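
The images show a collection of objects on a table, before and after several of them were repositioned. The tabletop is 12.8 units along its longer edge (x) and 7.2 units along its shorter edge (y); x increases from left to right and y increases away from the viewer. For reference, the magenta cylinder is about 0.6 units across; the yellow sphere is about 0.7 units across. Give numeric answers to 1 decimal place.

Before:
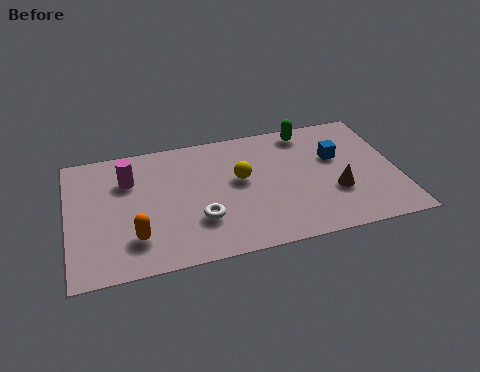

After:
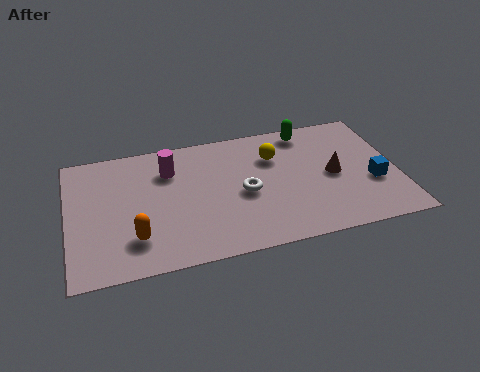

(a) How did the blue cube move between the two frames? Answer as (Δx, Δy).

(1.3, -1.8)

The blue cube was at about (10.5, 4.5) and moved to about (11.8, 2.7).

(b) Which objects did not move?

the orange capsule and the green capsule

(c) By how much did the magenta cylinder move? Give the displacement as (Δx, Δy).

(1.6, 0.2)

The magenta cylinder started near (2.4, 5.1) and ended near (4.0, 5.3).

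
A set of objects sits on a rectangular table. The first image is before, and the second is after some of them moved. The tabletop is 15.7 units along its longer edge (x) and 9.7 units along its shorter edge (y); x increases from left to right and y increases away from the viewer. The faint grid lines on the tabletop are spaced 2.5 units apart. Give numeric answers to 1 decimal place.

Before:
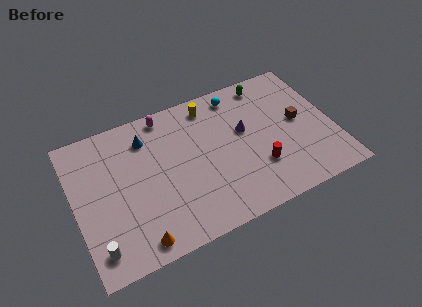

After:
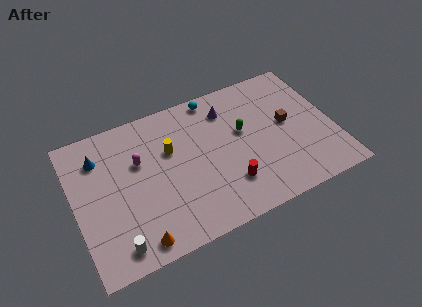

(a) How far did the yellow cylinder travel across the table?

3.4

The yellow cylinder was near (8.6, 8.3) before and (5.9, 6.2) after, so it travelled √(2.7² + 2.1²) ≈ 3.4 units.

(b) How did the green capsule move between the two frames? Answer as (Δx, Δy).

(-1.9, -2.8)

The green capsule started near (12.2, 8.5) and ended near (10.3, 5.7).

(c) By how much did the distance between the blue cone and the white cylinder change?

-0.9

The distance was about 7.0 in the first image and 6.1 in the second, so they moved 0.9 units closer together.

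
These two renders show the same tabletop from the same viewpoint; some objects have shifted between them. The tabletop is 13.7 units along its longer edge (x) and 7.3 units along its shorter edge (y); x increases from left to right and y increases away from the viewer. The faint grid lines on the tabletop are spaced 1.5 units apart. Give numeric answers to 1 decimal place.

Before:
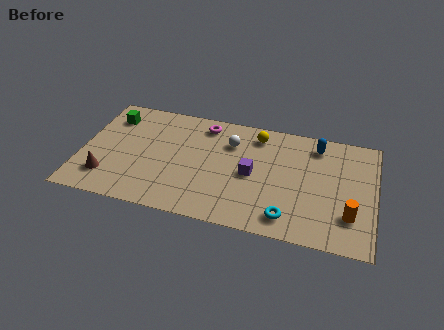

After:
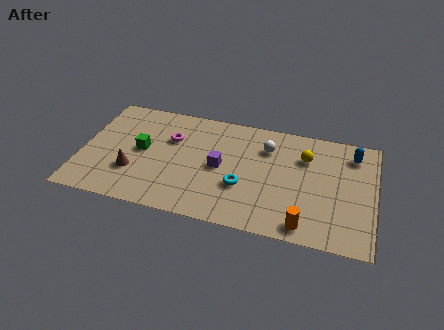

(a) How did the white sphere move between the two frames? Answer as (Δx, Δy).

(1.7, 0.1)

The white sphere was at about (6.9, 5.3) and moved to about (8.6, 5.4).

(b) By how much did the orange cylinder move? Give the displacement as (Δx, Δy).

(-2.0, -1.1)

From the two frames, the orange cylinder sits at roughly (12.6, 2.0) before and (10.6, 0.9) after.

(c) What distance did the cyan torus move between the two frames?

2.6

From (9.8, 1.2) to (7.6, 2.6), the cyan torus covered √(2.2² + 1.4²) ≈ 2.6 units.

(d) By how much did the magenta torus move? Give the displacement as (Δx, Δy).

(-1.5, -1.3)

The magenta torus was at about (5.6, 6.2) and moved to about (4.1, 4.9).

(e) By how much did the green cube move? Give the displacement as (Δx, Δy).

(1.6, -1.9)

The green cube started near (1.2, 5.7) and ended near (2.8, 3.8).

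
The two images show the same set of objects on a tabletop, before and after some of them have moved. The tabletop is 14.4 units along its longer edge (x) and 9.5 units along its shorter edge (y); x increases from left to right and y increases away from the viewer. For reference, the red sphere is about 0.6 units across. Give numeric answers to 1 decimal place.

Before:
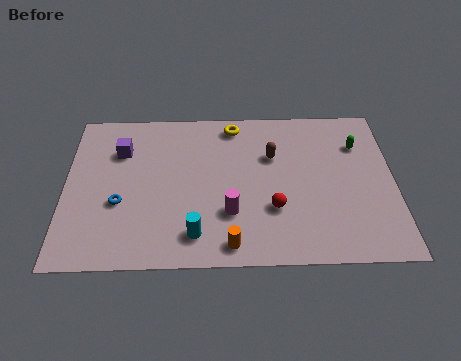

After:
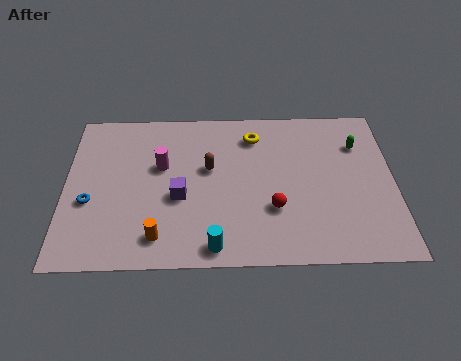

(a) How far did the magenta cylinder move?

4.2

From (7.2, 2.9) to (4.2, 5.8), the magenta cylinder covered √(3.0² + 2.9²) ≈ 4.2 units.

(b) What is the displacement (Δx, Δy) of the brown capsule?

(-2.8, -0.7)

The brown capsule started near (9.1, 6.3) and ended near (6.3, 5.6).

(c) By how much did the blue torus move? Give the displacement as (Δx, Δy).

(-1.3, 0.1)

From the two frames, the blue torus sits at roughly (2.4, 3.6) before and (1.1, 3.7) after.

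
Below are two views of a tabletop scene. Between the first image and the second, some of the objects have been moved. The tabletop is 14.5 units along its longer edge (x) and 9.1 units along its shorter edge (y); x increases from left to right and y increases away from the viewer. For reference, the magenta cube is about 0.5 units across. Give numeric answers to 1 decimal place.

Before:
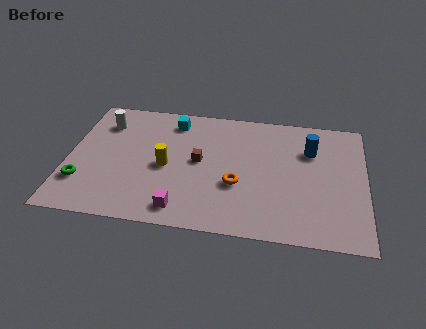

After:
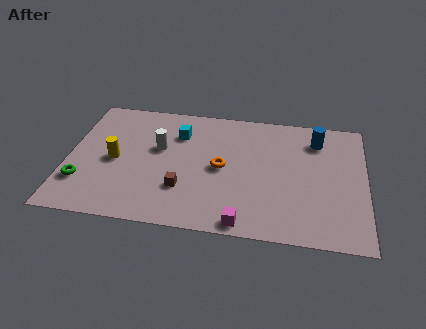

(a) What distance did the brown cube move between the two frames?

2.2

The brown cube moved from about (6.4, 4.8) to (5.7, 2.7), a distance of √(0.7² + 2.1²) ≈ 2.2.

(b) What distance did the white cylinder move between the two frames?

3.2

From (1.6, 7.0) to (4.4, 5.5), the white cylinder covered √(2.8² + 1.5²) ≈ 3.2 units.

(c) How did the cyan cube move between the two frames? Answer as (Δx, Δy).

(0.3, -0.9)

From the two frames, the cyan cube sits at roughly (5.0, 7.6) before and (5.3, 6.7) after.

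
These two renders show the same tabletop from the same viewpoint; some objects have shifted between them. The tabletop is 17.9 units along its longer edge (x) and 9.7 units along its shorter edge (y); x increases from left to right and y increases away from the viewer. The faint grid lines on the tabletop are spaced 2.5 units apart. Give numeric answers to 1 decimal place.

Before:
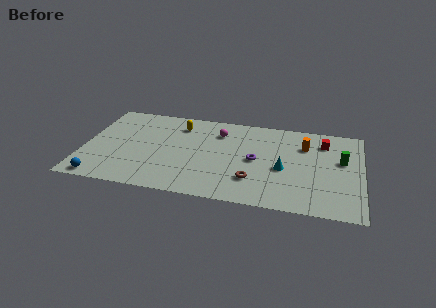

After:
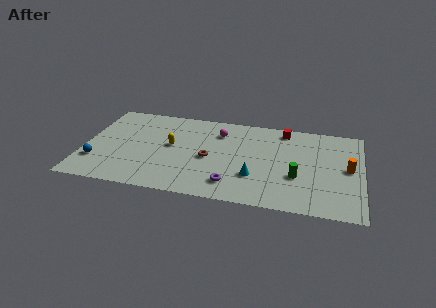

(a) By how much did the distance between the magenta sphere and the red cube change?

-2.5

Before: roughly 6.8 units apart; after: 4.3. That's 2.5 units closer together.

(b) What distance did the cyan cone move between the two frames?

2.2

From (12.9, 4.2) to (11.1, 3.0), the cyan cone covered √(1.8² + 1.2²) ≈ 2.2 units.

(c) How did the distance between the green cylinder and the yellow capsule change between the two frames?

-2.4

They were about 10.8 units apart before and 8.4 after — 2.4 units closer together.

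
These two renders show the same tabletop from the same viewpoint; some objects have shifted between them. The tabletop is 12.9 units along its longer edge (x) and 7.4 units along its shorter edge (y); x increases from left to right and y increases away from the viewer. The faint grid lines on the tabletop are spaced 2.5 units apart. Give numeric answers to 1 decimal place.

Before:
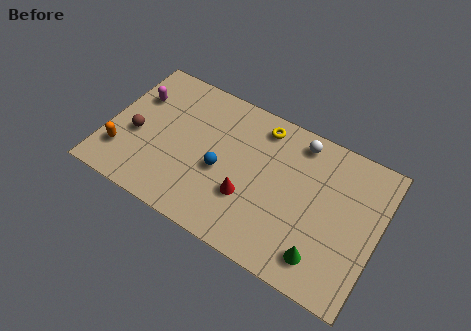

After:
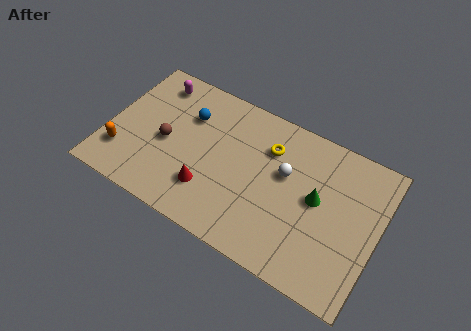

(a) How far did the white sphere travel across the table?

1.9

From (8.8, 6.4) to (8.4, 4.5), the white sphere covered √(0.4² + 1.9²) ≈ 1.9 units.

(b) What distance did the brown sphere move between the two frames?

1.4

The brown sphere was near (1.4, 3.1) before and (2.8, 3.4) after, so it travelled √(1.4² + 0.3²) ≈ 1.4 units.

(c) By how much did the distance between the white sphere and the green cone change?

-3.6

The distance was about 5.3 in the first image and 1.7 in the second, so they moved 3.6 units closer together.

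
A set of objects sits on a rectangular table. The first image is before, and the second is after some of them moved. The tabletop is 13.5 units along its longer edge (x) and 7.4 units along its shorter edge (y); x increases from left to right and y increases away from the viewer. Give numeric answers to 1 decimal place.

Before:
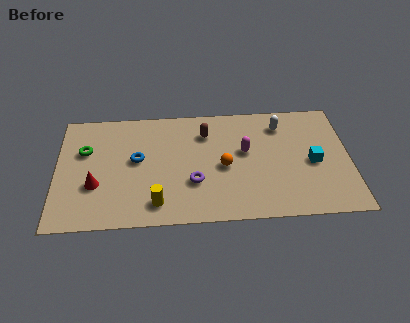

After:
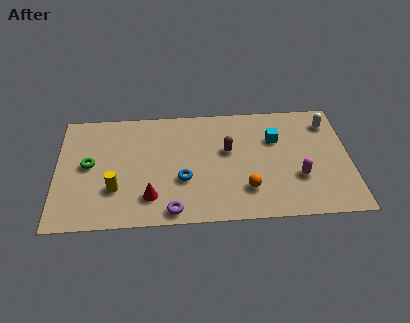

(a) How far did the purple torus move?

2.0

From (6.3, 2.5) to (5.3, 0.8), the purple torus covered √(1.0² + 1.7²) ≈ 2.0 units.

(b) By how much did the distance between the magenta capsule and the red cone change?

-0.3

They were about 7.1 units apart before and 6.8 after — 0.3 units closer together.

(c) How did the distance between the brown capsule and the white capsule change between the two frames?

+1.4

They were about 3.5 units apart before and 4.9 after — 1.4 units further apart.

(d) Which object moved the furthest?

the magenta capsule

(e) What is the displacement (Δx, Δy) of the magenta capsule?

(2.4, -1.8)

The magenta capsule was at about (8.7, 4.3) and moved to about (11.1, 2.5).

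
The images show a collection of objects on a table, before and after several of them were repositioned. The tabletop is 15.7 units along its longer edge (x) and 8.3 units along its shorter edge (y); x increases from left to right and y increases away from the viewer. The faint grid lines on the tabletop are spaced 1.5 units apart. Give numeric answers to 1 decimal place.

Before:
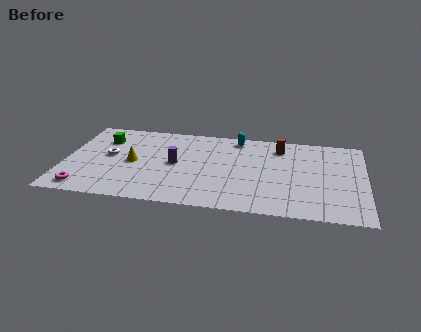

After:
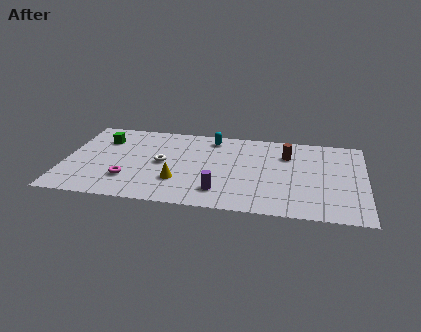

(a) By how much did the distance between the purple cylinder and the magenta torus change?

-0.7

They were about 5.5 units apart before and 4.8 after — 0.7 units closer together.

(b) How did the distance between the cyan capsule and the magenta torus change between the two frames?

-3.5

They were about 9.9 units apart before and 6.4 after — 3.5 units closer together.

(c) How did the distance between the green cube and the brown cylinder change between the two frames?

+0.4

Before: roughly 9.3 units apart; after: 9.7. That's 0.4 units further apart.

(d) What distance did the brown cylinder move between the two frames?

0.8

The brown cylinder was near (11.2, 6.7) before and (11.6, 6.0) after, so it travelled √(0.4² + 0.7²) ≈ 0.8 units.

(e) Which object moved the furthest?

the purple cylinder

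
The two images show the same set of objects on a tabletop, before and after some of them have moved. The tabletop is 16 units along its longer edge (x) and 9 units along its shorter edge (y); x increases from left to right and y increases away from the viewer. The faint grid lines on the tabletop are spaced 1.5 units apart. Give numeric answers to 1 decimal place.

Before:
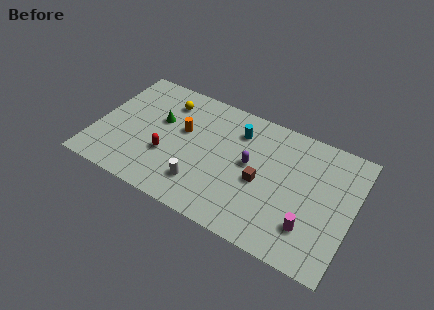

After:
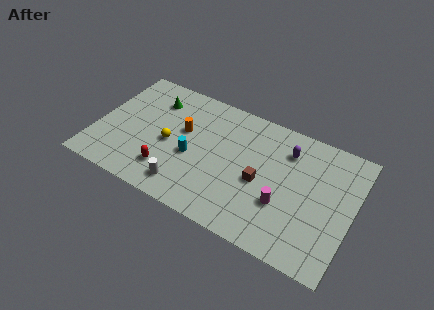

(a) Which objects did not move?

the orange cylinder and the brown cube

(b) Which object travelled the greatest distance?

the cyan cylinder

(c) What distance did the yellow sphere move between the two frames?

3.1

The yellow sphere was near (4.0, 7.1) before and (4.6, 4.1) after, so it travelled √(0.6² + 3.0²) ≈ 3.1 units.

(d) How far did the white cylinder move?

1.1

The white cylinder moved from about (6.9, 2.1) to (6.0, 1.5), a distance of √(0.9² + 0.6²) ≈ 1.1.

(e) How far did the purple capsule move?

2.9

From (9.6, 4.9) to (11.7, 6.9), the purple capsule covered √(2.1² + 2.0²) ≈ 2.9 units.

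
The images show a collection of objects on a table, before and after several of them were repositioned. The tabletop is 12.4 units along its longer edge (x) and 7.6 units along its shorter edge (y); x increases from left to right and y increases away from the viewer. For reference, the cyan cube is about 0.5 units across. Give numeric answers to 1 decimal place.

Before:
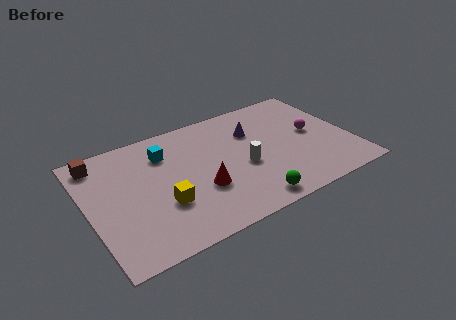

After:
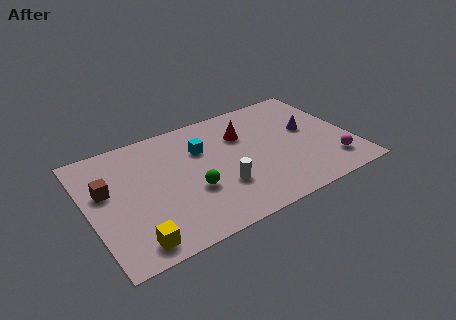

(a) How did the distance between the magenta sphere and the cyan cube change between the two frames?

-0.4

The distance was about 7.1 in the first image and 6.7 in the second, so they moved 0.4 units closer together.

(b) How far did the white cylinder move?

1.4

The white cylinder moved from about (7.2, 3.2) to (6.0, 2.4), a distance of √(1.2² + 0.8²) ≈ 1.4.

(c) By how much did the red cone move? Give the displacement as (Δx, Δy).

(2.4, 2.6)

From the two frames, the red cone sits at roughly (5.1, 2.7) before and (7.5, 5.3) after.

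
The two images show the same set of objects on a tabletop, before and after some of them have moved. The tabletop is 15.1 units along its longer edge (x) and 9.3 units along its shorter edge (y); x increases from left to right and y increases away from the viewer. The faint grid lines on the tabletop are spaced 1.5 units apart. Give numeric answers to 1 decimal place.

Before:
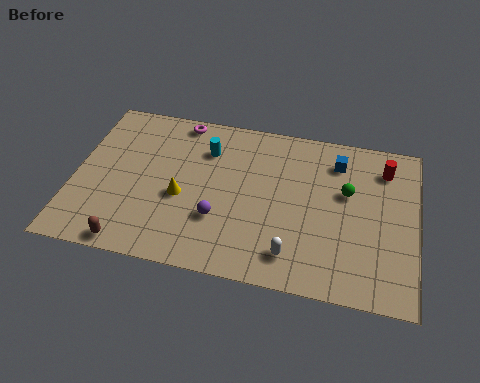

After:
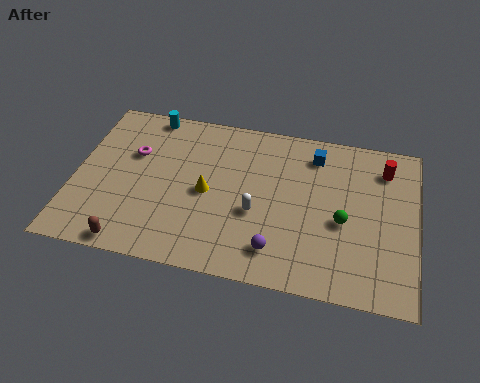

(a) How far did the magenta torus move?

3.1

The magenta torus moved from about (4.4, 8.4) to (2.5, 6.0), a distance of √(1.9² + 2.4²) ≈ 3.1.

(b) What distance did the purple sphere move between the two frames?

2.9

The purple sphere moved from about (6.5, 3.0) to (9.1, 1.8), a distance of √(2.6² + 1.2²) ≈ 2.9.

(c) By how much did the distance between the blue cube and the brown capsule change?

-0.6

Before: roughly 10.9 units apart; after: 10.3. That's 0.6 units closer together.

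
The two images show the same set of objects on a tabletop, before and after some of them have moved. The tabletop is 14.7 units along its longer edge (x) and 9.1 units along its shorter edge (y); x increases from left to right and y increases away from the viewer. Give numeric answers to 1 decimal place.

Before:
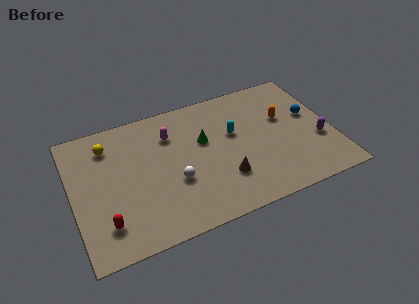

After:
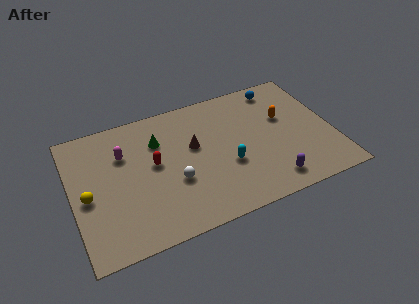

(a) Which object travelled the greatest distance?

the red capsule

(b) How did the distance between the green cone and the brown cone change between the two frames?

-0.9

They were about 3.1 units apart before and 2.2 after — 0.9 units closer together.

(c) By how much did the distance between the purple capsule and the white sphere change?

-2.6

They were about 8.2 units apart before and 5.6 after — 2.6 units closer together.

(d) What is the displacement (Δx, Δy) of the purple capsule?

(-3.0, -1.9)

The purple capsule started near (13.8, 3.3) and ended near (10.8, 1.4).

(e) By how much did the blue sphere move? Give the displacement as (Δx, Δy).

(-1.5, 2.6)

The blue sphere started near (13.6, 5.3) and ended near (12.1, 7.9).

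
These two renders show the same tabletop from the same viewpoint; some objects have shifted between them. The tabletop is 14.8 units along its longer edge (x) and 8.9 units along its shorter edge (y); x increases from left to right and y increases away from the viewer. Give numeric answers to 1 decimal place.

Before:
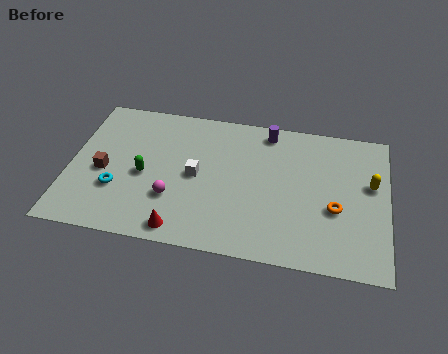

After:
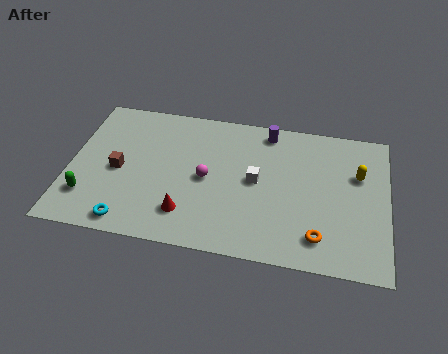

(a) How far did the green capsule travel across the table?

3.1

The green capsule was near (3.5, 4.0) before and (1.0, 2.2) after, so it travelled √(2.5² + 1.8²) ≈ 3.1 units.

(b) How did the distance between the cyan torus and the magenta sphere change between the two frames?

+2.1

The distance was about 2.6 in the first image and 4.7 in the second, so they moved 2.1 units further apart.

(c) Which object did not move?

the purple cylinder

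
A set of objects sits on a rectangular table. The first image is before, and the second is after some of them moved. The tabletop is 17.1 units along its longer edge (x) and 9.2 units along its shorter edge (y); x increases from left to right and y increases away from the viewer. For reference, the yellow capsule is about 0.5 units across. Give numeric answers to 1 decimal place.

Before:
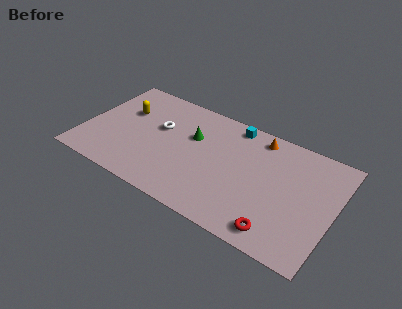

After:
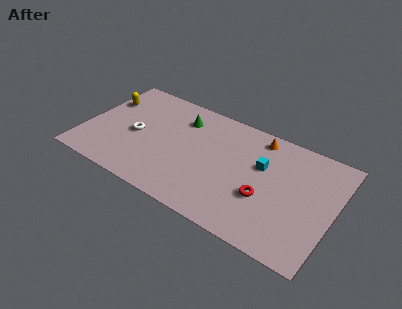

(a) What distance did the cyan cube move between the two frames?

3.3

The cyan cube moved from about (9.8, 8.2) to (12.1, 5.8), a distance of √(2.3² + 2.4²) ≈ 3.3.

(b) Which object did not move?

the orange cone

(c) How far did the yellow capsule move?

1.6

The yellow capsule moved from about (2.5, 6.0) to (1.0, 6.4), a distance of √(1.5² + 0.4²) ≈ 1.6.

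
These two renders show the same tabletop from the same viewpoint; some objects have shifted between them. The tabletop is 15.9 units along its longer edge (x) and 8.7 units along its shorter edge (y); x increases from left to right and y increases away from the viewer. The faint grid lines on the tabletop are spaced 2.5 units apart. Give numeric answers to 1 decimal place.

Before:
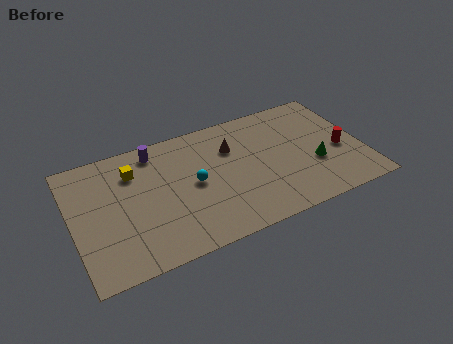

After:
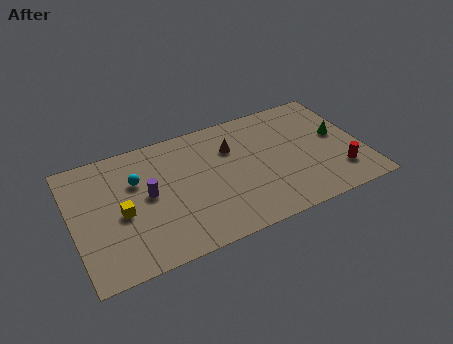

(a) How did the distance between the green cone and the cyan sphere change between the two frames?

+4.4

The distance was about 6.7 in the first image and 11.1 in the second, so they moved 4.4 units further apart.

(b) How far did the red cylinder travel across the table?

1.6

The red cylinder was near (14.7, 3.7) before and (14.4, 2.1) after, so it travelled √(0.3² + 1.6²) ≈ 1.6 units.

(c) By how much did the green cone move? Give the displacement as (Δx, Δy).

(1.5, 1.6)

The green cone was at about (13.2, 3.2) and moved to about (14.7, 4.8).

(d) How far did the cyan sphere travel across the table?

3.3

From (6.6, 4.4) to (3.6, 5.8), the cyan sphere covered √(3.0² + 1.4²) ≈ 3.3 units.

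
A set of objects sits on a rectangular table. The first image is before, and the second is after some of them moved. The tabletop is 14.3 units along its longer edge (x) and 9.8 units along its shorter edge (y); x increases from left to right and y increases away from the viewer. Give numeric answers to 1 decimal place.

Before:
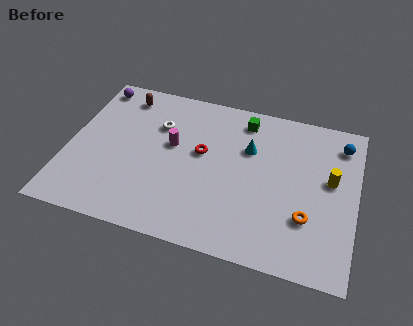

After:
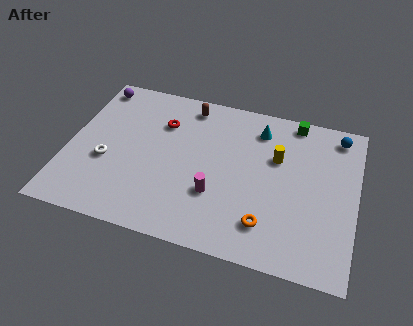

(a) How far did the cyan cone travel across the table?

1.5

The cyan cone moved from about (8.9, 6.5) to (9.3, 7.9), a distance of √(0.4² + 1.4²) ≈ 1.5.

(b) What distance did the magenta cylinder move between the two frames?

3.5

The magenta cylinder was near (5.1, 5.7) before and (7.5, 3.2) after, so it travelled √(2.4² + 2.5²) ≈ 3.5 units.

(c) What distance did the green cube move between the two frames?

2.6

From (8.5, 8.3) to (11.0, 8.9), the green cube covered √(2.5² + 0.6²) ≈ 2.6 units.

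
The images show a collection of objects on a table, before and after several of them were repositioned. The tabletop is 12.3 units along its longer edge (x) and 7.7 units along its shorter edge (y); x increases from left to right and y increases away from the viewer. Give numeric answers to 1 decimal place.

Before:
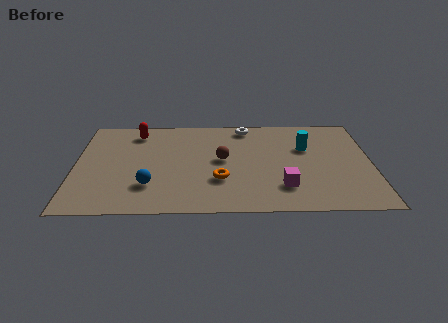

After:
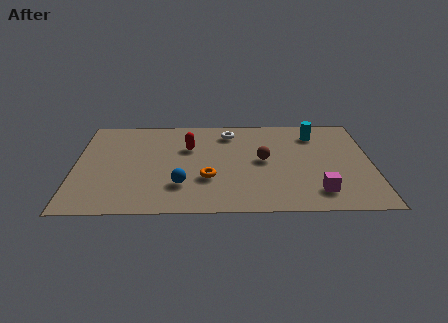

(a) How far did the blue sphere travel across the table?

1.3

From (3.1, 2.1) to (4.4, 2.1), the blue sphere covered √(1.3² + 0.0²) ≈ 1.3 units.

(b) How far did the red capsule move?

2.6

The red capsule moved from about (2.5, 6.4) to (4.7, 5.1), a distance of √(2.2² + 1.3²) ≈ 2.6.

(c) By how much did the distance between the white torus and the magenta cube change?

+0.9

Before: roughly 5.1 units apart; after: 6.0. That's 0.9 units further apart.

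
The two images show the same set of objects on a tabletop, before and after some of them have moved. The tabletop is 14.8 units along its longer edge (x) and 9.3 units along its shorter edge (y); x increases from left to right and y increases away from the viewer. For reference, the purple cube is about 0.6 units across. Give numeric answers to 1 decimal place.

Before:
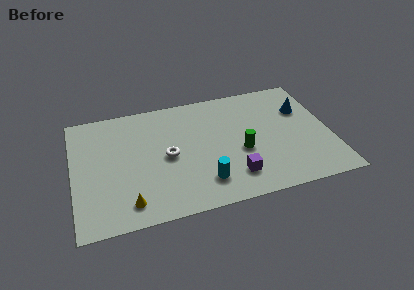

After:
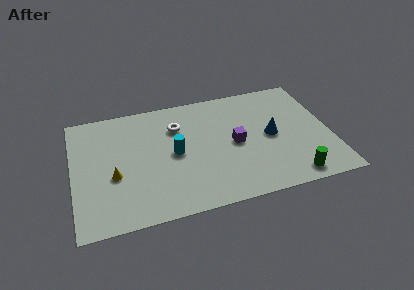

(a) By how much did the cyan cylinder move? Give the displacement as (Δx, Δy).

(-1.5, 2.6)

From the two frames, the cyan cylinder sits at roughly (7.3, 2.0) before and (5.8, 4.6) after.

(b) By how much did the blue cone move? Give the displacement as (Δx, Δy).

(-2.0, -1.7)

The blue cone was at about (13.4, 6.3) and moved to about (11.4, 4.6).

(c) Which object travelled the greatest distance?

the green cylinder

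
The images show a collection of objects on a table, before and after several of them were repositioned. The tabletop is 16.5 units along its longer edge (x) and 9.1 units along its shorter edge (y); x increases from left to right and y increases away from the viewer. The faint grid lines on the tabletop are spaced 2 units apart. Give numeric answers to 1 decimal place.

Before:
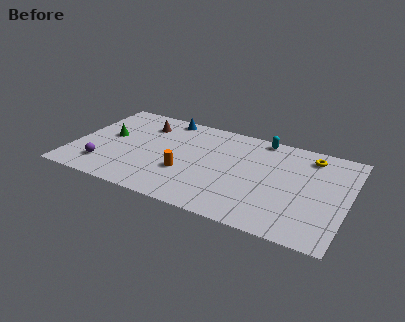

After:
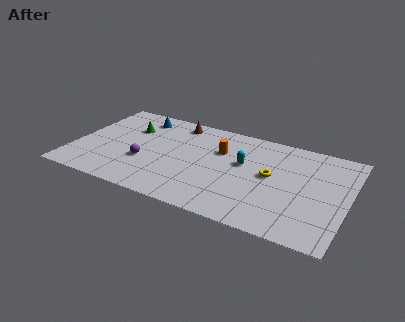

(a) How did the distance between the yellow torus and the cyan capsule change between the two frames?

-1.3

The distance was about 3.1 in the first image and 1.8 in the second, so they moved 1.3 units closer together.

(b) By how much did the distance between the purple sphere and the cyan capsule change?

-4.7

Before: roughly 10.9 units apart; after: 6.2. That's 4.7 units closer together.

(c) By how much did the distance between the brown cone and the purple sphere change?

-0.5

Before: roughly 5.3 units apart; after: 4.8. That's 0.5 units closer together.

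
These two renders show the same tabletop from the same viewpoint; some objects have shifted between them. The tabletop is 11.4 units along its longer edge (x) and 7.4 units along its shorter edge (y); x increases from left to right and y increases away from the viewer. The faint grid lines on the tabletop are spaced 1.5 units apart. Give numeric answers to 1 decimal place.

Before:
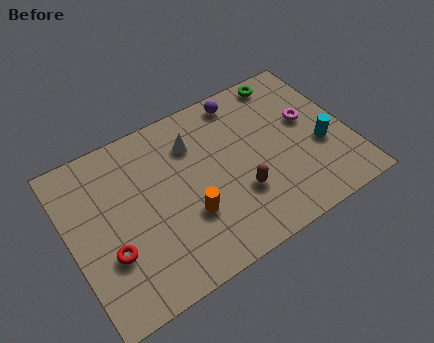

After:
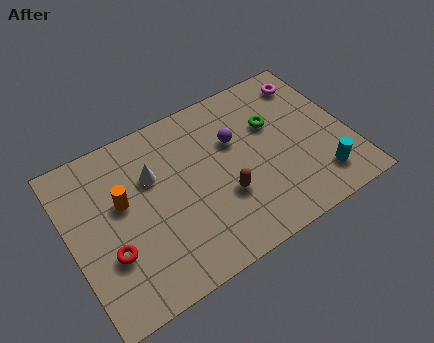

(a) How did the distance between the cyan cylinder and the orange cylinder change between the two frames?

+2.6

They were about 5.6 units apart before and 8.2 after — 2.6 units further apart.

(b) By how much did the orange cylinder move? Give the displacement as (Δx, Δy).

(-2.4, 1.9)

From the two frames, the orange cylinder sits at roughly (4.6, 2.5) before and (2.2, 4.4) after.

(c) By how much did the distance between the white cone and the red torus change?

-1.7

The distance was about 4.9 in the first image and 3.2 in the second, so they moved 1.7 units closer together.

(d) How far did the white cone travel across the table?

1.9

The white cone was near (5.3, 5.5) before and (3.5, 4.9) after, so it travelled √(1.8² + 0.6²) ≈ 1.9 units.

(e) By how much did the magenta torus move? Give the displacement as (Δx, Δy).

(0.4, 1.8)

The magenta torus started near (9.9, 4.3) and ended near (10.3, 6.1).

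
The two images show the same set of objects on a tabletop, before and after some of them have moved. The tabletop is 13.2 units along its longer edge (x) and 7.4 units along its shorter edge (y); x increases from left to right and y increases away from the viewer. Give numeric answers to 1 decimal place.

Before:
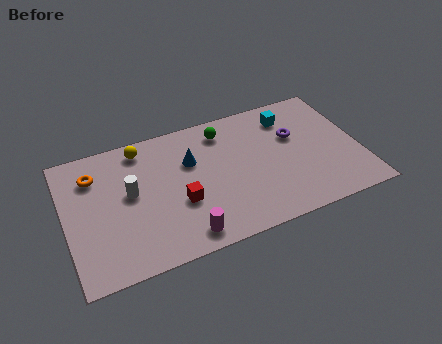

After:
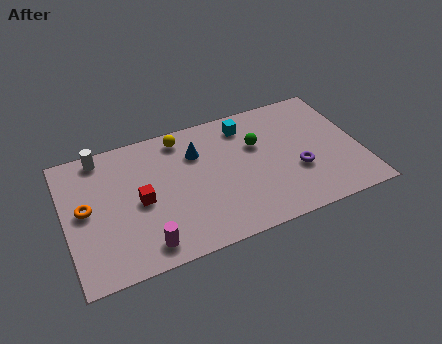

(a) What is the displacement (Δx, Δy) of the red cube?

(-1.7, 0.7)

From the two frames, the red cube sits at roughly (5.0, 2.8) before and (3.3, 3.5) after.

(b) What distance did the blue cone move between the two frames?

0.5

From (5.7, 4.9) to (6.0, 5.3), the blue cone covered √(0.3² + 0.4²) ≈ 0.5 units.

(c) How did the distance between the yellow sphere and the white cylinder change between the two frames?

+1.2

The distance was about 2.4 in the first image and 3.6 in the second, so they moved 1.2 units further apart.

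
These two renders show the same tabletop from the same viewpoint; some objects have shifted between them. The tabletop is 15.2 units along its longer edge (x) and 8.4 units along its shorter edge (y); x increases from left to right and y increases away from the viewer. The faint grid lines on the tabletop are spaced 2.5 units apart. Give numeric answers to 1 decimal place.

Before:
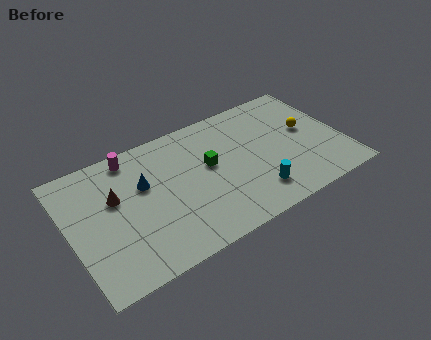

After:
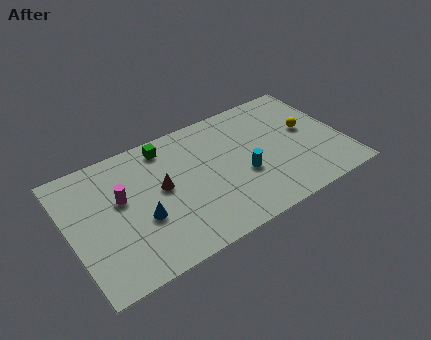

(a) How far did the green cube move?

3.2

From (7.8, 4.8) to (5.7, 7.2), the green cube covered √(2.1² + 2.4²) ≈ 3.2 units.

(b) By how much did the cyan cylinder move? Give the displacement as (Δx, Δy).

(-0.4, 1.5)

From the two frames, the cyan cylinder sits at roughly (9.9, 1.8) before and (9.5, 3.3) after.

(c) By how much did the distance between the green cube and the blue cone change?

+0.8

Before: roughly 3.6 units apart; after: 4.4. That's 0.8 units further apart.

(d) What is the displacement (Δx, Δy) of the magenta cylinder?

(-0.9, -2.4)

The magenta cylinder was at about (3.8, 7.4) and moved to about (2.9, 5.0).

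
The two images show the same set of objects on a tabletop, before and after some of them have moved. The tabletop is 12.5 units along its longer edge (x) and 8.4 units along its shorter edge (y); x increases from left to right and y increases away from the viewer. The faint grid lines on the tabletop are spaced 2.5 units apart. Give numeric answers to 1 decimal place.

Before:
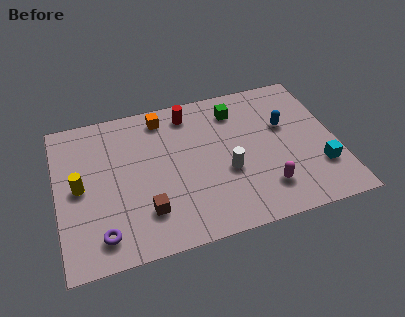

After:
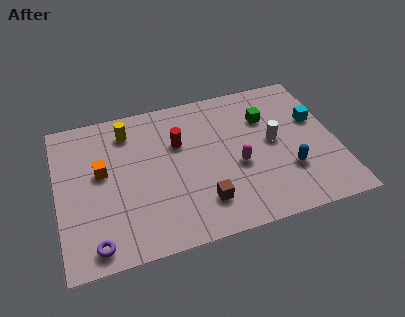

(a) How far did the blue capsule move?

2.6

From (10.3, 5.2) to (10.2, 2.6), the blue capsule covered √(0.1² + 2.6²) ≈ 2.6 units.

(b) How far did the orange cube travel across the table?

3.8

The orange cube moved from about (4.9, 7.2) to (2.0, 4.8), a distance of √(2.9² + 2.4²) ≈ 3.8.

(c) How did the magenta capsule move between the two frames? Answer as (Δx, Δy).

(-1.1, 1.6)

From the two frames, the magenta capsule sits at roughly (9.1, 1.9) before and (8.0, 3.5) after.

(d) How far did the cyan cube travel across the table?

2.8

From (11.6, 2.4) to (11.7, 5.2), the cyan cube covered √(0.1² + 2.8²) ≈ 2.8 units.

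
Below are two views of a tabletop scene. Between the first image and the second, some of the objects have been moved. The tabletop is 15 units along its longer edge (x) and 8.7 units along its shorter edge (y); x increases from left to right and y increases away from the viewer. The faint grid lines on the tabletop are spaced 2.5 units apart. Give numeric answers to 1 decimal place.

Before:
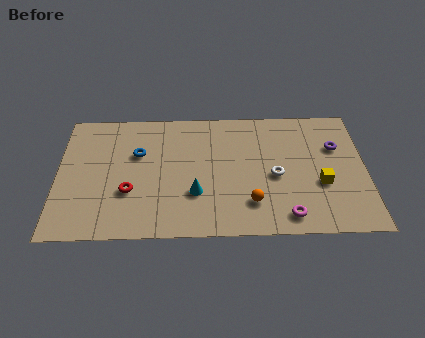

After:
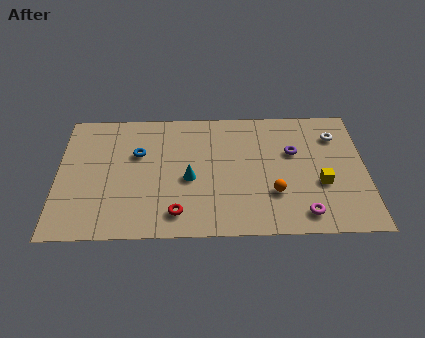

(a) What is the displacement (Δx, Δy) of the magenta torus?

(0.8, 0.1)

The magenta torus started near (11.1, 1.2) and ended near (11.9, 1.3).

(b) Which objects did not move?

the yellow cube and the blue torus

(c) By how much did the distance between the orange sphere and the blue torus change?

+0.7

The distance was about 6.5 in the first image and 7.2 in the second, so they moved 0.7 units further apart.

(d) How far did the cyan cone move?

1.0

The cyan cone moved from about (6.7, 2.8) to (6.4, 3.8), a distance of √(0.3² + 1.0²) ≈ 1.0.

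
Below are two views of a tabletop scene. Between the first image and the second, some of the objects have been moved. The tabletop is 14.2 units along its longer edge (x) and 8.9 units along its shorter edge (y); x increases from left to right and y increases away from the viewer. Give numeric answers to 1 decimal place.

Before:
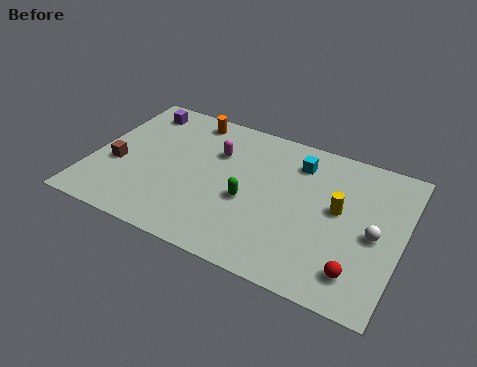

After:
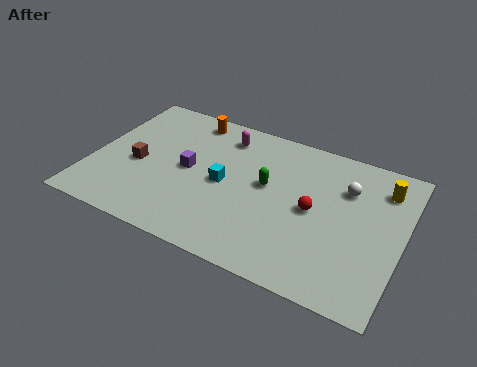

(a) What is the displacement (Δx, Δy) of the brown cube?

(0.9, 0.4)

The brown cube was at about (1.2, 3.5) and moved to about (2.1, 3.9).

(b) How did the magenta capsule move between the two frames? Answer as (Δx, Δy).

(0.2, 1.2)

From the two frames, the magenta capsule sits at roughly (5.5, 6.1) before and (5.7, 7.3) after.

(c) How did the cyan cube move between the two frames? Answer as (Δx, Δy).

(-3.1, -2.7)

From the two frames, the cyan cube sits at roughly (9.2, 7.0) before and (6.1, 4.3) after.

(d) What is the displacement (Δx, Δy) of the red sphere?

(-2.3, 2.7)

From the two frames, the red sphere sits at roughly (12.5, 1.7) before and (10.2, 4.4) after.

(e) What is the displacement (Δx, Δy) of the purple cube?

(2.8, -3.0)

The purple cube was at about (1.6, 7.5) and moved to about (4.4, 4.5).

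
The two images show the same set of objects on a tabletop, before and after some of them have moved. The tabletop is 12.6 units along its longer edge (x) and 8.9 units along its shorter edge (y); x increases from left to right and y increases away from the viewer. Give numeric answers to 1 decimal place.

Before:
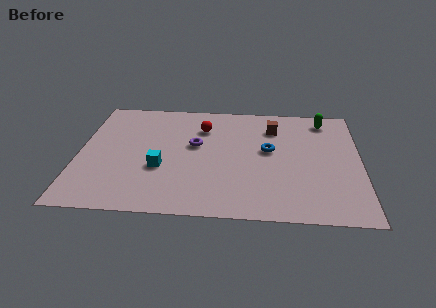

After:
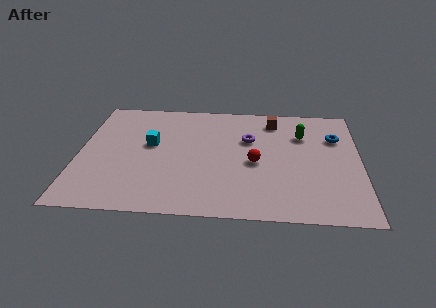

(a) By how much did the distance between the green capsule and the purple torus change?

-3.8

The distance was about 6.3 in the first image and 2.5 in the second, so they moved 3.8 units closer together.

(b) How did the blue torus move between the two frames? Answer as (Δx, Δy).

(3.0, 1.2)

The blue torus was at about (8.5, 5.0) and moved to about (11.5, 6.2).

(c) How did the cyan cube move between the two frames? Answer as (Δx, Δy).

(-0.5, 1.8)

From the two frames, the cyan cube sits at roughly (3.7, 3.3) before and (3.2, 5.1) after.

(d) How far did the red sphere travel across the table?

3.5

From (5.5, 6.6) to (7.9, 4.0), the red sphere covered √(2.4² + 2.6²) ≈ 3.5 units.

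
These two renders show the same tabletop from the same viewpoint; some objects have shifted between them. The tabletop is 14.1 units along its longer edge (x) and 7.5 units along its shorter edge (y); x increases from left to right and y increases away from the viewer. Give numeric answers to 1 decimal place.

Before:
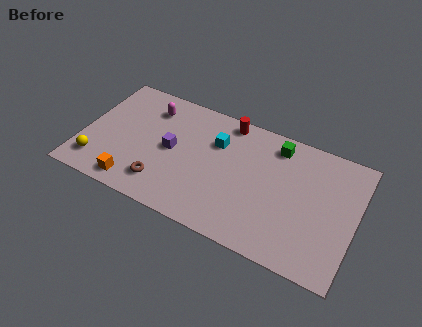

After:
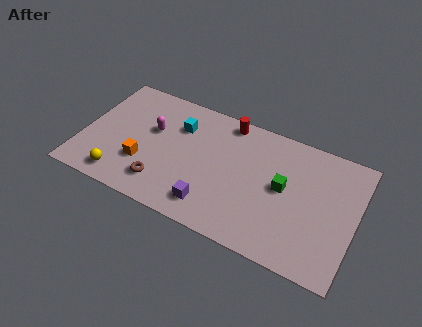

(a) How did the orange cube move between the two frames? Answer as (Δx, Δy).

(0.3, 1.4)

From the two frames, the orange cube sits at roughly (3.0, 1.0) before and (3.3, 2.4) after.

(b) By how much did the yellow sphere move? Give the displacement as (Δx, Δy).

(1.3, -0.4)

The yellow sphere was at about (1.0, 1.5) and moved to about (2.3, 1.1).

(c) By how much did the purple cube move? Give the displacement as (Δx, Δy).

(2.4, -2.4)

The purple cube started near (4.6, 3.8) and ended near (7.0, 1.4).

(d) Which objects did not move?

the brown torus and the red cylinder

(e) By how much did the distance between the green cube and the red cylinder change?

+1.6

They were about 2.6 units apart before and 4.2 after — 1.6 units further apart.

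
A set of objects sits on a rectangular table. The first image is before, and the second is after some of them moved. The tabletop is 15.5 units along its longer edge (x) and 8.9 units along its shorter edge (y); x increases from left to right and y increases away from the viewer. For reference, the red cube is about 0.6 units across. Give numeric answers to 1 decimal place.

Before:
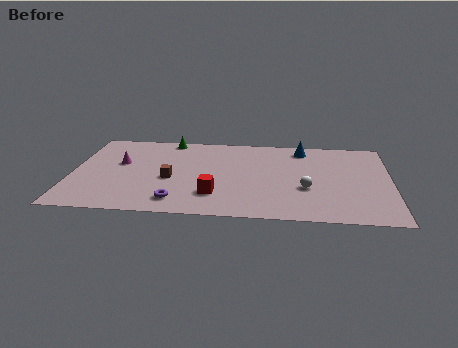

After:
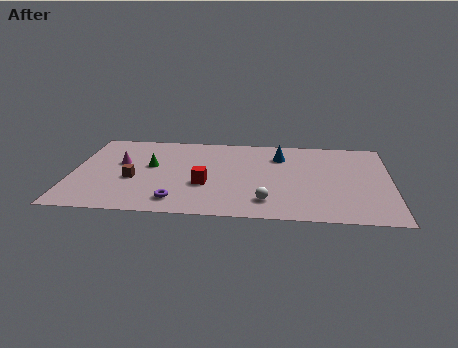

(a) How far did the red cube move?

1.1

The red cube was near (7.0, 2.3) before and (6.5, 3.3) after, so it travelled √(0.5² + 1.0²) ≈ 1.1 units.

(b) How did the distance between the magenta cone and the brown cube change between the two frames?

-1.1

The distance was about 2.9 in the first image and 1.8 in the second, so they moved 1.1 units closer together.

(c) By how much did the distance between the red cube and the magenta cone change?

-0.9

Before: roughly 5.6 units apart; after: 4.7. That's 0.9 units closer together.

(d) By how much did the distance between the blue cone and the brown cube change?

+0.3

They were about 7.4 units apart before and 7.7 after — 0.3 units further apart.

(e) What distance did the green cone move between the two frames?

3.1

The green cone was near (4.6, 8.1) before and (3.8, 5.1) after, so it travelled √(0.8² + 3.0²) ≈ 3.1 units.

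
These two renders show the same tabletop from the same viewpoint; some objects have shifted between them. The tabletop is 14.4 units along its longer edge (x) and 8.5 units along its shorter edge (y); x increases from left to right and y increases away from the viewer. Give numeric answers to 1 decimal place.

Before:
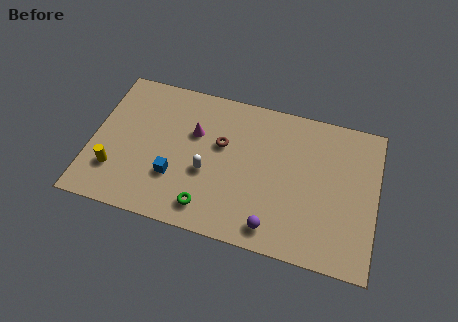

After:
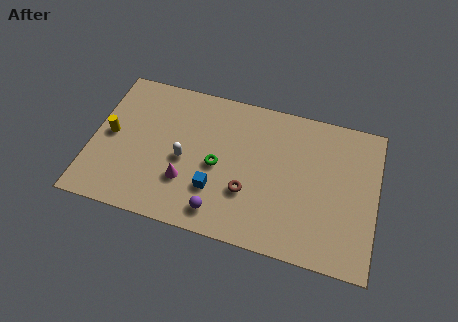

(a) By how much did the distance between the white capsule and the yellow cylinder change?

-0.9

Before: roughly 4.7 units apart; after: 3.8. That's 0.9 units closer together.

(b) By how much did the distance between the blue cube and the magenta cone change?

-1.4

They were about 2.9 units apart before and 1.5 after — 1.4 units closer together.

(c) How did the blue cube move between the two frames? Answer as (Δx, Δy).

(2.1, -0.2)

From the two frames, the blue cube sits at roughly (4.3, 2.7) before and (6.4, 2.5) after.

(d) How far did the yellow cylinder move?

2.0

The yellow cylinder was near (1.3, 2.3) before and (0.9, 4.3) after, so it travelled √(0.4² + 2.0²) ≈ 2.0 units.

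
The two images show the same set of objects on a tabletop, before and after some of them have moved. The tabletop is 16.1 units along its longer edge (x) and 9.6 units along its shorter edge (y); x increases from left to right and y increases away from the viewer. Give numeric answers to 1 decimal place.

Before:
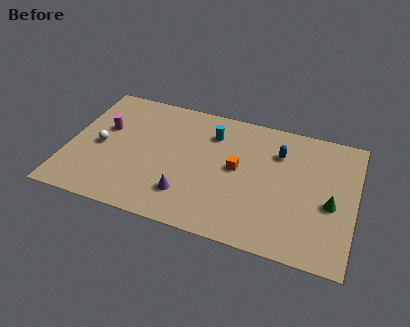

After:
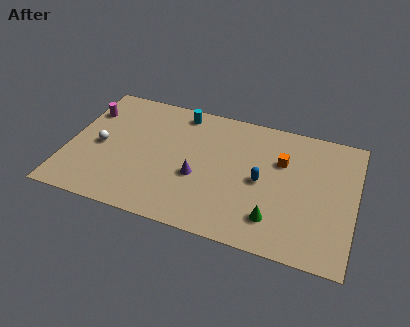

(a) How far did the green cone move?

3.6

The green cone was near (14.8, 4.1) before and (11.8, 2.1) after, so it travelled √(3.0² + 2.0²) ≈ 3.6 units.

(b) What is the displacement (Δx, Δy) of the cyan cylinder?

(-1.9, 1.1)

The cyan cylinder was at about (7.9, 7.3) and moved to about (6.0, 8.4).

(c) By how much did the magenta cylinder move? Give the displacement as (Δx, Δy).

(-1.1, 1.1)

The magenta cylinder started near (1.9, 5.9) and ended near (0.8, 7.0).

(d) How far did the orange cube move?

2.7

The orange cube was near (9.5, 5.1) before and (11.9, 6.4) after, so it travelled √(2.4² + 1.3²) ≈ 2.7 units.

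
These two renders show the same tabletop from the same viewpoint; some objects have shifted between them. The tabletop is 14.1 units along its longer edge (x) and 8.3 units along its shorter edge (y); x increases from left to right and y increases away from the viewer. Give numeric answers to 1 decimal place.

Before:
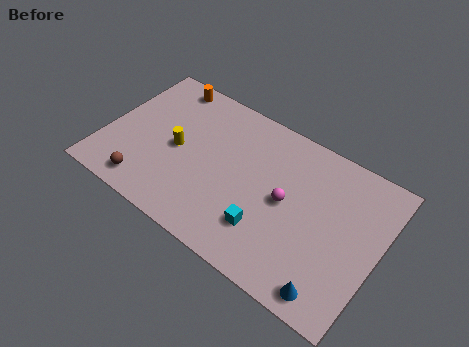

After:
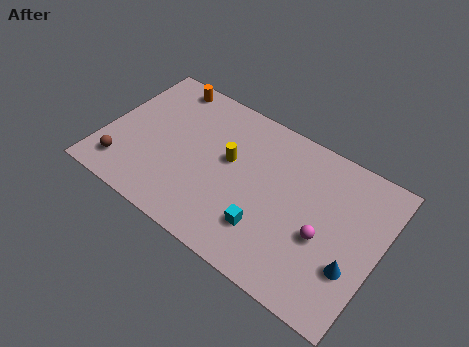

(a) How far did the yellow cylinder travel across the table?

2.7

The yellow cylinder was near (3.7, 4.0) before and (6.3, 4.8) after, so it travelled √(2.6² + 0.8²) ≈ 2.7 units.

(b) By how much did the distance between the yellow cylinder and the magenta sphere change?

-0.4

The distance was about 5.7 in the first image and 5.3 in the second, so they moved 0.4 units closer together.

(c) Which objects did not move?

the cyan cube and the orange cylinder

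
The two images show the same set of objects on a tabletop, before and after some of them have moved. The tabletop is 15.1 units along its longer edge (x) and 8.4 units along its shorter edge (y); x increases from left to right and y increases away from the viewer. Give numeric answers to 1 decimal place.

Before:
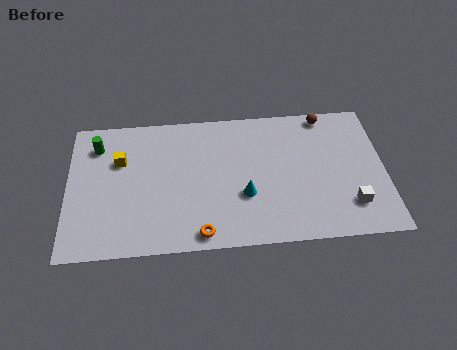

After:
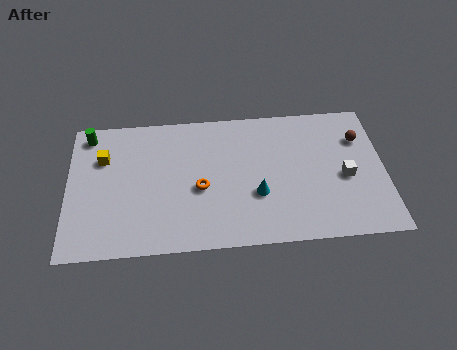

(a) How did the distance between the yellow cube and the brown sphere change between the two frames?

+2.2

The distance was about 10.1 in the first image and 12.3 in the second, so they moved 2.2 units further apart.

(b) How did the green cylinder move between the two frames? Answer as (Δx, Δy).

(-0.4, 0.7)

From the two frames, the green cylinder sits at roughly (1.4, 6.6) before and (1.0, 7.3) after.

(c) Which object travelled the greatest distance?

the orange torus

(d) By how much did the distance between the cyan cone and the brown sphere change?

-0.3

The distance was about 6.1 in the first image and 5.8 in the second, so they moved 0.3 units closer together.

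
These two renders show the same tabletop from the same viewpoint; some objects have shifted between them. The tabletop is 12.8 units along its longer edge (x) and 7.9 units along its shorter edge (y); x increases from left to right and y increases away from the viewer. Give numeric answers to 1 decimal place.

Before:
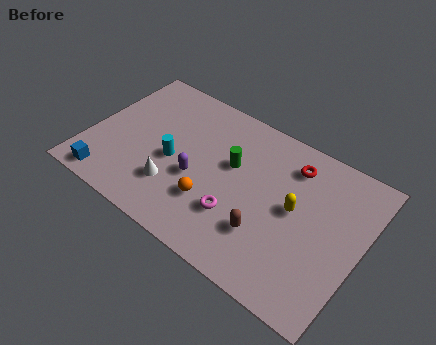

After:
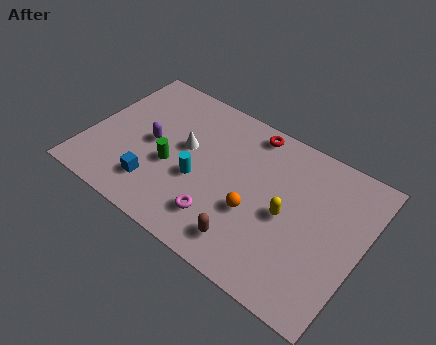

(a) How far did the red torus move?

2.2

From (9.2, 6.3) to (7.1, 7.0), the red torus covered √(2.1² + 0.7²) ≈ 2.2 units.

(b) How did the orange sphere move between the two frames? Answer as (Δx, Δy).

(1.9, 0.6)

From the two frames, the orange sphere sits at roughly (6.1, 2.4) before and (8.0, 3.0) after.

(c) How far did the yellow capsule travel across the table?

0.6

The yellow capsule moved from about (9.7, 4.2) to (9.4, 3.7), a distance of √(0.3² + 0.5²) ≈ 0.6.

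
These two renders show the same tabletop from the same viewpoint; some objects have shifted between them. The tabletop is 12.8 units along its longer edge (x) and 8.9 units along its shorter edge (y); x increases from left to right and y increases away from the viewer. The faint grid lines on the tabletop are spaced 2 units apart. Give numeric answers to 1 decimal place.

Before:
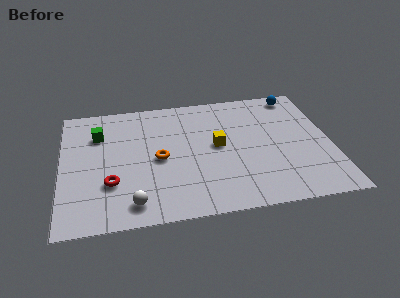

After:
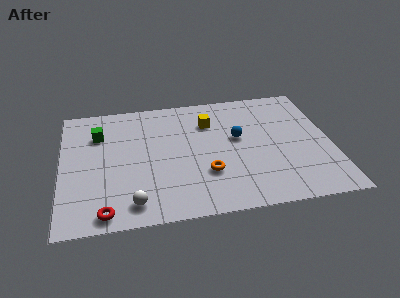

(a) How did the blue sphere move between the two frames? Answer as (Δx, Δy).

(-3.0, -2.8)

From the two frames, the blue sphere sits at roughly (11.4, 7.9) before and (8.4, 5.1) after.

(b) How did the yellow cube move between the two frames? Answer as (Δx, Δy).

(-0.3, 1.8)

The yellow cube was at about (7.4, 4.7) and moved to about (7.1, 6.5).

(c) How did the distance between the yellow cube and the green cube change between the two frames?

-0.6

They were about 5.9 units apart before and 5.3 after — 0.6 units closer together.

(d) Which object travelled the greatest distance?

the blue sphere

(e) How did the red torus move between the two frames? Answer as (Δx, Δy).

(-0.3, -1.9)

From the two frames, the red torus sits at roughly (2.3, 2.8) before and (2.0, 0.9) after.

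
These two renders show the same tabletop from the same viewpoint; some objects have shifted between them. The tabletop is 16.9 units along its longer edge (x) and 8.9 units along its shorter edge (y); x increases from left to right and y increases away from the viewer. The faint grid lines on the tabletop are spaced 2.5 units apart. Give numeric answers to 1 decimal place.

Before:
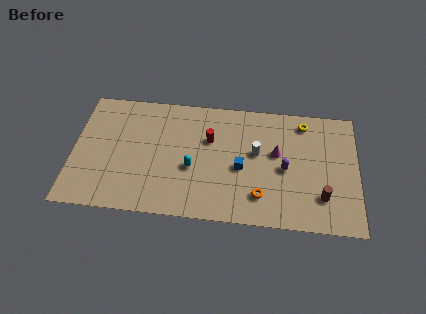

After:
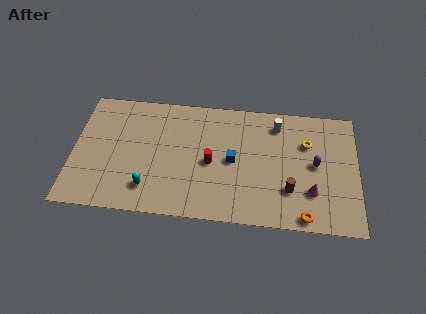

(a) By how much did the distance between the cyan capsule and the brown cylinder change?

+0.5

Before: roughly 7.8 units apart; after: 8.3. That's 0.5 units further apart.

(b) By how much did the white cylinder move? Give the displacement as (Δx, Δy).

(1.2, 2.2)

From the two frames, the white cylinder sits at roughly (10.9, 5.1) before and (12.1, 7.3) after.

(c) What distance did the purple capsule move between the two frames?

1.9

The purple capsule was near (12.6, 4.1) before and (14.4, 4.6) after, so it travelled √(1.8² + 0.5²) ≈ 1.9 units.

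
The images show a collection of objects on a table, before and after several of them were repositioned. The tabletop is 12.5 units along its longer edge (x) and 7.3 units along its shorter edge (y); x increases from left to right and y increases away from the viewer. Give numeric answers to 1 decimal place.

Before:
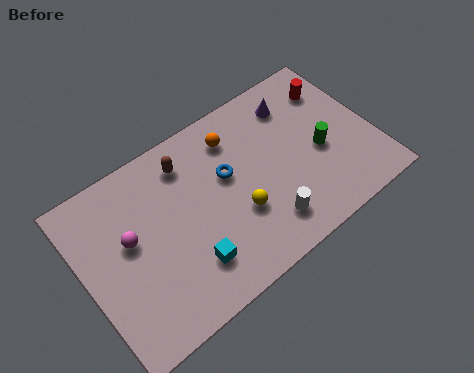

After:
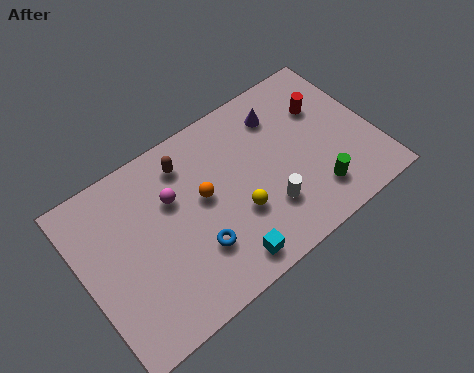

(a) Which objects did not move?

the brown capsule and the yellow sphere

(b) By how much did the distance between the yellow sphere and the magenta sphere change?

-1.4

They were about 4.7 units apart before and 3.3 after — 1.4 units closer together.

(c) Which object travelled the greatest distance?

the blue torus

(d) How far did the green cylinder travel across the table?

1.7

From (10.2, 3.2) to (9.6, 1.6), the green cylinder covered √(0.6² + 1.6²) ≈ 1.7 units.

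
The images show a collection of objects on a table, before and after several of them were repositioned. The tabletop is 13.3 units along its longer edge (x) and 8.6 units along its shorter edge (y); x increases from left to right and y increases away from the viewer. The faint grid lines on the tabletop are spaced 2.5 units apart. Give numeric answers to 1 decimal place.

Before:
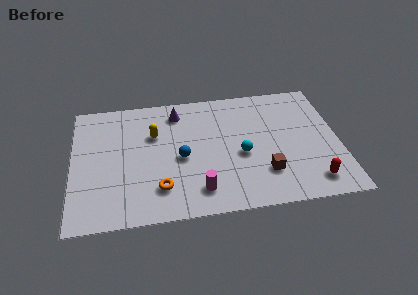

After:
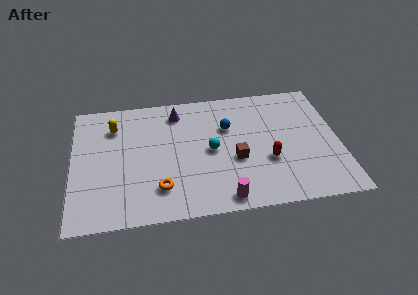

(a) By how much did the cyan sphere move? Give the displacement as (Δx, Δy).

(-1.5, 0.5)

From the two frames, the cyan sphere sits at roughly (8.4, 3.7) before and (6.9, 4.2) after.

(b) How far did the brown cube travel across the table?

1.8

The brown cube was near (9.5, 2.3) before and (8.1, 3.4) after, so it travelled √(1.4² + 1.1²) ≈ 1.8 units.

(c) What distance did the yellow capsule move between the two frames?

2.2

The yellow capsule was near (4.1, 5.7) before and (2.1, 6.5) after, so it travelled √(2.0² + 0.8²) ≈ 2.2 units.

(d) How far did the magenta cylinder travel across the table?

1.4

From (6.2, 1.6) to (7.4, 0.9), the magenta cylinder covered √(1.2² + 0.7²) ≈ 1.4 units.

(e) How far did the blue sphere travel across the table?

3.0

From (5.4, 3.9) to (7.8, 5.7), the blue sphere covered √(2.4² + 1.8²) ≈ 3.0 units.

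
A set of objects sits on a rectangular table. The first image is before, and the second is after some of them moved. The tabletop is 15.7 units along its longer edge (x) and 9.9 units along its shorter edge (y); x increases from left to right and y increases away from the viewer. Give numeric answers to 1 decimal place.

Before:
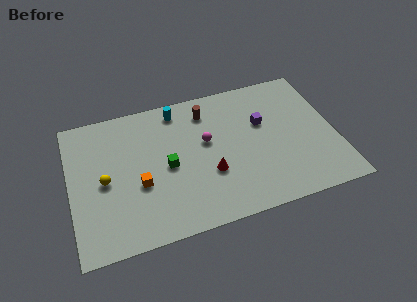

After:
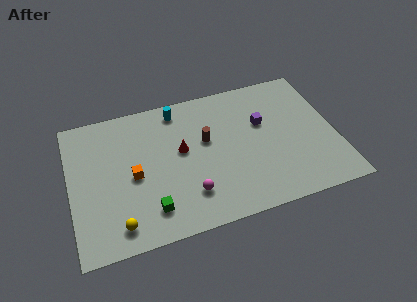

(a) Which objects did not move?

the purple cube and the cyan cylinder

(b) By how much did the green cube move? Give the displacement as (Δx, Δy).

(-1.2, -2.7)

From the two frames, the green cube sits at roughly (5.7, 4.7) before and (4.5, 2.0) after.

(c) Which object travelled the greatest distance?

the magenta sphere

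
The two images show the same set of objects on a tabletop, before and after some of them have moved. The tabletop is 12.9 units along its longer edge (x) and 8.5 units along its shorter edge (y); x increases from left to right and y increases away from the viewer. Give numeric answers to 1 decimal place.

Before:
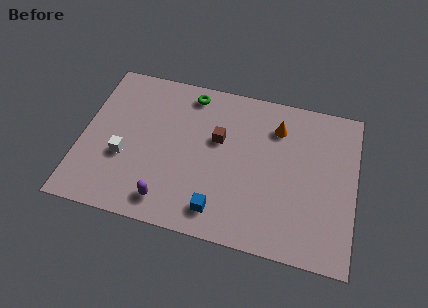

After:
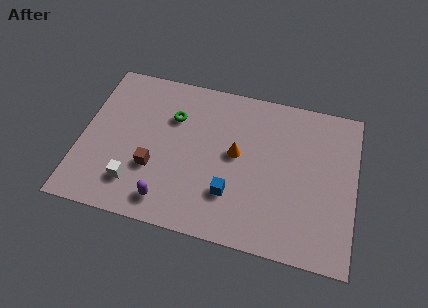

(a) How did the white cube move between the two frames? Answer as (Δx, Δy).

(0.6, -1.3)

The white cube started near (2.1, 3.2) and ended near (2.7, 1.9).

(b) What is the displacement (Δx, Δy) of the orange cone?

(-1.8, -1.9)

From the two frames, the orange cone sits at roughly (9.1, 6.5) before and (7.3, 4.6) after.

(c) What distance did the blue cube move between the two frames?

1.1

The blue cube moved from about (6.7, 1.4) to (7.2, 2.4), a distance of √(0.5² + 1.0²) ≈ 1.1.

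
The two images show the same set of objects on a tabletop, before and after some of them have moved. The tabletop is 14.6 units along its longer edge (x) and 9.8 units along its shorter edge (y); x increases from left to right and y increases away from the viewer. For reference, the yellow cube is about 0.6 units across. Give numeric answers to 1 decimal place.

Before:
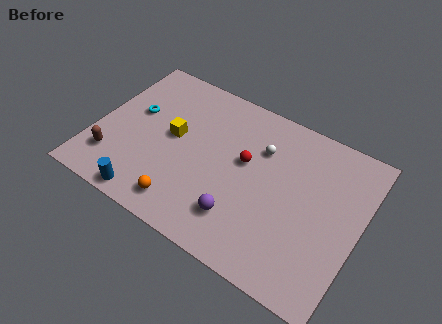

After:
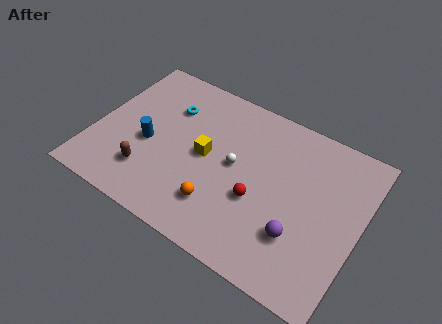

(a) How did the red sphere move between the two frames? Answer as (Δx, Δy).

(1.0, -1.9)

The red sphere started near (8.2, 5.7) and ended near (9.2, 3.8).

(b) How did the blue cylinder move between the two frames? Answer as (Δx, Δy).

(-0.6, 3.3)

From the two frames, the blue cylinder sits at roughly (3.6, 0.9) before and (3.0, 4.2) after.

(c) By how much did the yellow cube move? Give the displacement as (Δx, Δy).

(1.9, -0.3)

The yellow cube started near (4.2, 5.3) and ended near (6.1, 5.0).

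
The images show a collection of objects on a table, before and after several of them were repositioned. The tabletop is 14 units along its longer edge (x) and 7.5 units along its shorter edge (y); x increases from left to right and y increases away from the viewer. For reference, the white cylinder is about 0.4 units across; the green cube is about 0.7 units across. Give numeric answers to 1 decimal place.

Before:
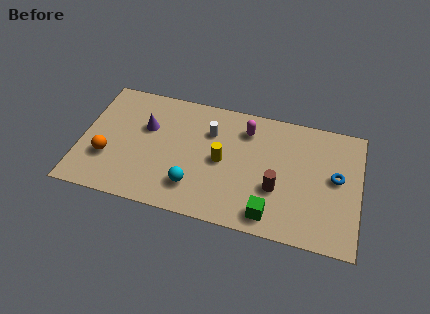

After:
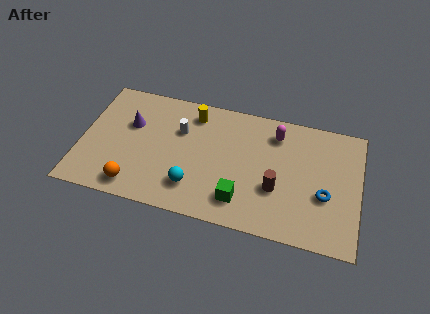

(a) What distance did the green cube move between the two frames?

1.6

From (9.7, 1.1) to (8.2, 1.6), the green cube covered √(1.5² + 0.5²) ≈ 1.6 units.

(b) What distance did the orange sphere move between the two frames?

2.1

The orange sphere moved from about (1.4, 2.5) to (2.9, 1.1), a distance of √(1.5² + 1.4²) ≈ 2.1.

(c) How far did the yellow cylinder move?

3.0

From (7.1, 3.7) to (5.5, 6.2), the yellow cylinder covered √(1.6² + 2.5²) ≈ 3.0 units.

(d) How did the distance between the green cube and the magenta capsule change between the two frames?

-0.4

Before: roughly 5.0 units apart; after: 4.6. That's 0.4 units closer together.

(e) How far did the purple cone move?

0.8

The purple cone moved from about (3.2, 4.8) to (2.4, 4.8), a distance of √(0.8² + 0.0²) ≈ 0.8.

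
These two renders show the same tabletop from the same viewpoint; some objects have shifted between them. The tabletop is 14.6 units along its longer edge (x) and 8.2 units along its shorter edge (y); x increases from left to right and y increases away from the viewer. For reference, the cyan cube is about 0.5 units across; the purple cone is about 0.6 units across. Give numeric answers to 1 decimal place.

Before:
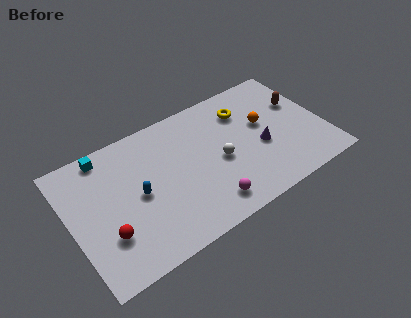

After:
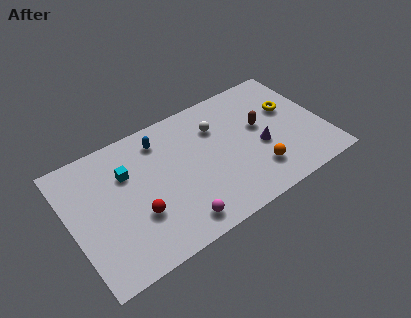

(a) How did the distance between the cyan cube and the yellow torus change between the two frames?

+1.4

The distance was about 8.1 in the first image and 9.5 in the second, so they moved 1.4 units further apart.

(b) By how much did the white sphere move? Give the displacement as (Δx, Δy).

(0.2, 2.2)

The white sphere was at about (8.5, 3.7) and moved to about (8.7, 5.9).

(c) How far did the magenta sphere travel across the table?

1.8

From (7.4, 1.4) to (5.6, 1.2), the magenta sphere covered √(1.8² + 0.2²) ≈ 1.8 units.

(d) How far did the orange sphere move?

2.9

The orange sphere was near (11.3, 4.8) before and (10.4, 2.0) after, so it travelled √(0.9² + 2.8²) ≈ 2.9 units.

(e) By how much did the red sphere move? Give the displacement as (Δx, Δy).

(1.8, 0.3)

The red sphere was at about (1.8, 2.5) and moved to about (3.6, 2.8).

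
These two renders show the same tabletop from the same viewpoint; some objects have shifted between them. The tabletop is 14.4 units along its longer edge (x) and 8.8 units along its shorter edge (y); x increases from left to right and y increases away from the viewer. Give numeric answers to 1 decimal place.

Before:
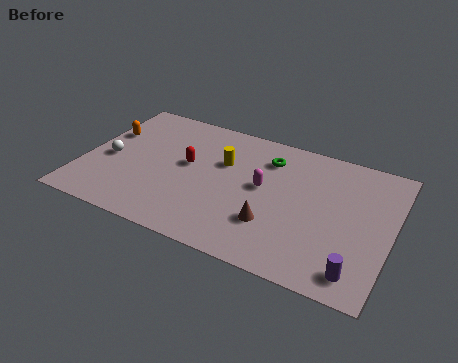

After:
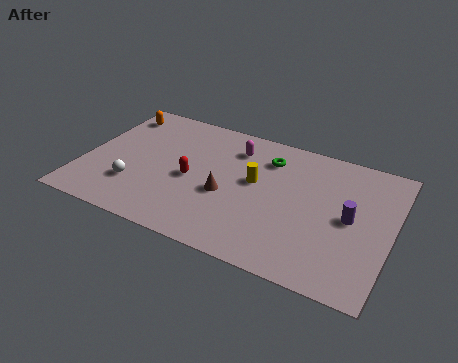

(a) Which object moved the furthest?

the purple cylinder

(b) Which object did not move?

the green torus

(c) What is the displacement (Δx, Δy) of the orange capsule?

(0.2, 1.6)

The orange capsule started near (0.8, 5.7) and ended near (1.0, 7.3).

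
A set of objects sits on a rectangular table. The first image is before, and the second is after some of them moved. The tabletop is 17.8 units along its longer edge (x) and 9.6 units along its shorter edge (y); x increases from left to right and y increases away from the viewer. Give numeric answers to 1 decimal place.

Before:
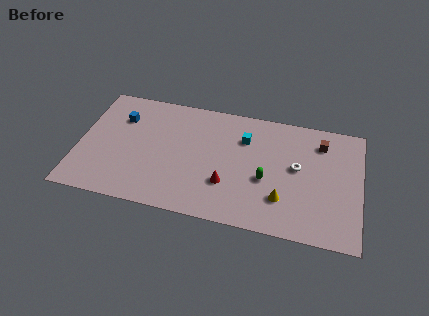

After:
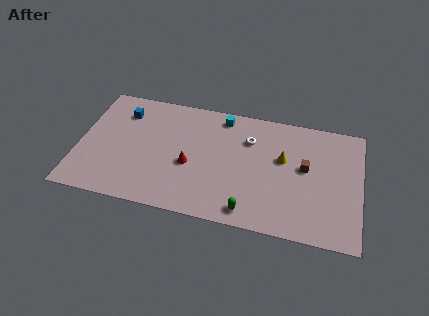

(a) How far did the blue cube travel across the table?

0.5

From (2.5, 6.9) to (2.6, 7.4), the blue cube covered √(0.1² + 0.5²) ≈ 0.5 units.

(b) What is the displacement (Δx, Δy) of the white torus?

(-3.1, 1.6)

The white torus was at about (13.8, 5.3) and moved to about (10.7, 6.9).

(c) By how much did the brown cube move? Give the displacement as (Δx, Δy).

(-0.9, -2.2)

From the two frames, the brown cube sits at roughly (15.2, 7.6) before and (14.3, 5.4) after.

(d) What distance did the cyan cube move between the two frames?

2.1

From (10.4, 6.9) to (8.9, 8.4), the cyan cube covered √(1.5² + 1.5²) ≈ 2.1 units.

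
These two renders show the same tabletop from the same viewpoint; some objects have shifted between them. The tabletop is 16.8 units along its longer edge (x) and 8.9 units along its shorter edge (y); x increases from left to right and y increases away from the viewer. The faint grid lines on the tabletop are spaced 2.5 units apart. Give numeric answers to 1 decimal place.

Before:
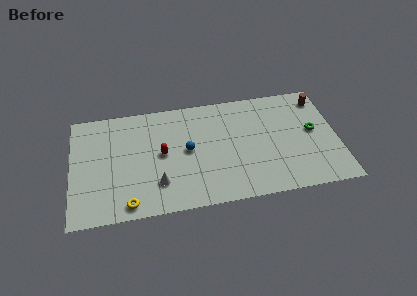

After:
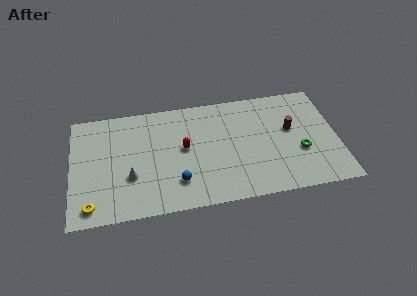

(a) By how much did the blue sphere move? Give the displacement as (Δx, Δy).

(-0.7, -2.4)

The blue sphere started near (7.3, 4.6) and ended near (6.6, 2.2).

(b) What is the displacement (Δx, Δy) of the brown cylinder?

(-2.0, -2.2)

The brown cylinder started near (15.9, 7.4) and ended near (13.9, 5.2).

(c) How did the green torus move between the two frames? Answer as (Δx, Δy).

(-0.9, -1.5)

The green torus started near (15.3, 4.8) and ended near (14.4, 3.3).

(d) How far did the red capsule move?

1.4

The red capsule moved from about (5.7, 4.6) to (7.1, 4.8), a distance of √(1.4² + 0.2²) ≈ 1.4.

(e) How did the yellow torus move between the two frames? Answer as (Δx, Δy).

(-2.3, 0.2)

The yellow torus started near (3.5, 1.0) and ended near (1.2, 1.2).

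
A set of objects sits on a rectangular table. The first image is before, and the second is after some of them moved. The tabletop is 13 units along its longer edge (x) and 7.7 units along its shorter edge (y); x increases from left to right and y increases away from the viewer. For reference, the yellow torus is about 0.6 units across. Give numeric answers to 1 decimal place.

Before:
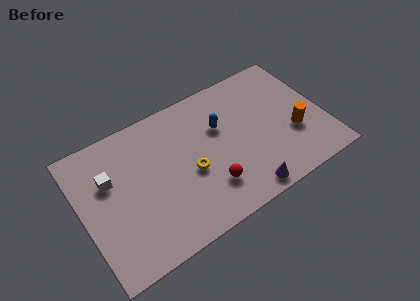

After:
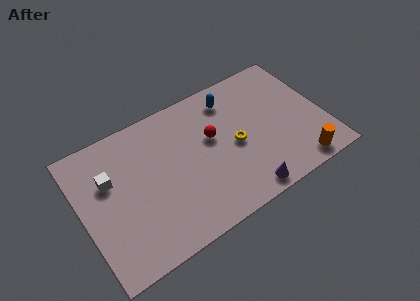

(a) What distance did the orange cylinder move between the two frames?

1.9

From (11.3, 2.8) to (11.2, 0.9), the orange cylinder covered √(0.1² + 1.9²) ≈ 1.9 units.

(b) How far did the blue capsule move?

1.5

The blue capsule moved from about (7.6, 5.0) to (8.4, 6.3), a distance of √(0.8² + 1.3²) ≈ 1.5.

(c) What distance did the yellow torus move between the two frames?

2.5

The yellow torus was near (5.7, 3.3) before and (8.2, 3.6) after, so it travelled √(2.5² + 0.3²) ≈ 2.5 units.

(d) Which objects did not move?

the white cube and the purple cone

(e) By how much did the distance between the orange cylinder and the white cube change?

+0.5

They were about 9.9 units apart before and 10.4 after — 0.5 units further apart.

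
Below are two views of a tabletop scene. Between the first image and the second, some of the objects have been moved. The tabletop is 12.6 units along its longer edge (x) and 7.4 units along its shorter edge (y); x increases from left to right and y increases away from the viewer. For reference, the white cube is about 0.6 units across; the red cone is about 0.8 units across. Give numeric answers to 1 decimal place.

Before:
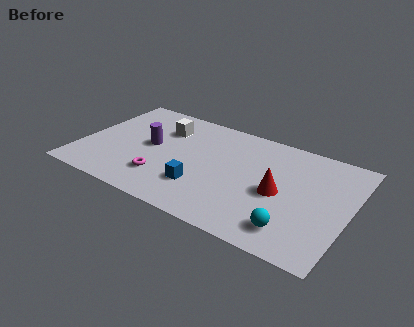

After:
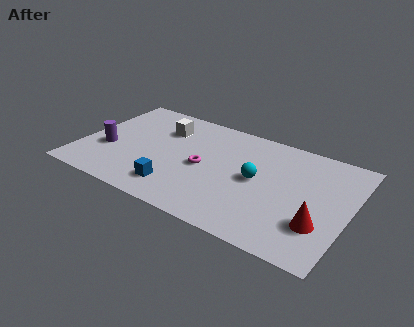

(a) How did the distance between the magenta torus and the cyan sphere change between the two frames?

-3.7

They were about 6.2 units apart before and 2.5 after — 3.7 units closer together.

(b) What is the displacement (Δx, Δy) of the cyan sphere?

(-2.0, 2.4)

From the two frames, the cyan sphere sits at roughly (10.3, 1.4) before and (8.3, 3.8) after.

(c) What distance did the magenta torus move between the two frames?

2.3

From (4.1, 1.9) to (5.8, 3.5), the magenta torus covered √(1.7² + 1.6²) ≈ 2.3 units.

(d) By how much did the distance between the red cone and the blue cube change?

+2.9

Before: roughly 3.7 units apart; after: 6.6. That's 2.9 units further apart.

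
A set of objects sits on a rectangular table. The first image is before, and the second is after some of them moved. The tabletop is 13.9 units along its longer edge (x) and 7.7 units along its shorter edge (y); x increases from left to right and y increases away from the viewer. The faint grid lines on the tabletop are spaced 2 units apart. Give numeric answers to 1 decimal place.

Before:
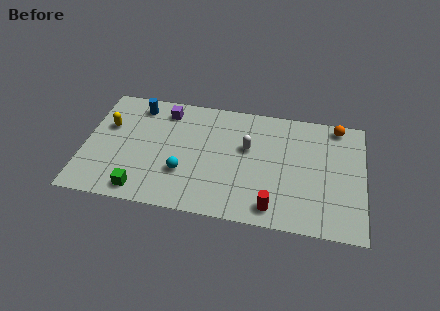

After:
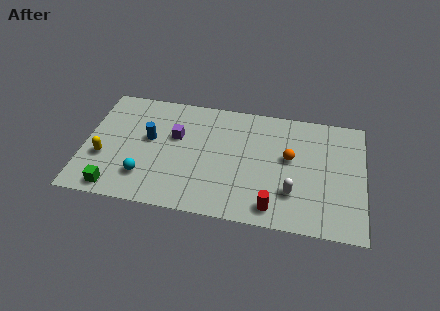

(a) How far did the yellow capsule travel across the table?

2.1

From (1.1, 4.9) to (1.0, 2.8), the yellow capsule covered √(0.1² + 2.1²) ≈ 2.1 units.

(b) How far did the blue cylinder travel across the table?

2.2

The blue cylinder moved from about (2.5, 6.5) to (3.2, 4.4), a distance of √(0.7² + 2.1²) ≈ 2.2.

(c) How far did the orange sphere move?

3.4

The orange sphere moved from about (12.5, 6.9) to (10.2, 4.4), a distance of √(2.3² + 2.5²) ≈ 3.4.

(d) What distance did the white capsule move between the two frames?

3.4

From (8.1, 4.7) to (10.4, 2.2), the white capsule covered √(2.3² + 2.5²) ≈ 3.4 units.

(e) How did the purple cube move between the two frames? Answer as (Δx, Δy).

(0.6, -1.6)

The purple cube started near (3.9, 6.4) and ended near (4.5, 4.8).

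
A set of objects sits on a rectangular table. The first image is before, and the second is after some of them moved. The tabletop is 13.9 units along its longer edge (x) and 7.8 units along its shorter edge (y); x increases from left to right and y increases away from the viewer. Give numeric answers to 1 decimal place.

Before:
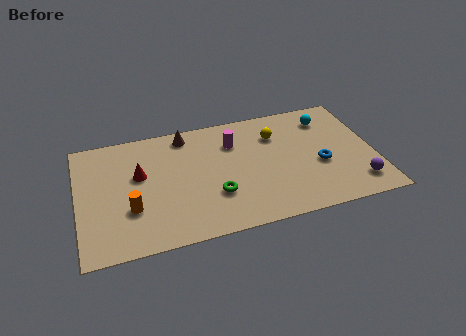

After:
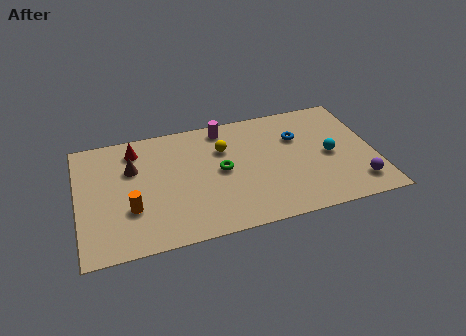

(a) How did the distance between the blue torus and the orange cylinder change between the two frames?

-0.5

They were about 8.9 units apart before and 8.4 after — 0.5 units closer together.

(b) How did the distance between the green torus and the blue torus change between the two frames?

-1.1

They were about 5.0 units apart before and 3.9 after — 1.1 units closer together.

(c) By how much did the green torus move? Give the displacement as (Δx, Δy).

(0.4, 1.5)

The green torus was at about (6.3, 2.5) and moved to about (6.7, 4.0).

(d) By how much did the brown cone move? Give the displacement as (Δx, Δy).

(-2.6, -1.6)

From the two frames, the brown cone sits at roughly (5.2, 6.8) before and (2.6, 5.2) after.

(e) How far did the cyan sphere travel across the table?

2.5

The cyan sphere was near (11.9, 6.2) before and (11.8, 3.7) after, so it travelled √(0.1² + 2.5²) ≈ 2.5 units.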